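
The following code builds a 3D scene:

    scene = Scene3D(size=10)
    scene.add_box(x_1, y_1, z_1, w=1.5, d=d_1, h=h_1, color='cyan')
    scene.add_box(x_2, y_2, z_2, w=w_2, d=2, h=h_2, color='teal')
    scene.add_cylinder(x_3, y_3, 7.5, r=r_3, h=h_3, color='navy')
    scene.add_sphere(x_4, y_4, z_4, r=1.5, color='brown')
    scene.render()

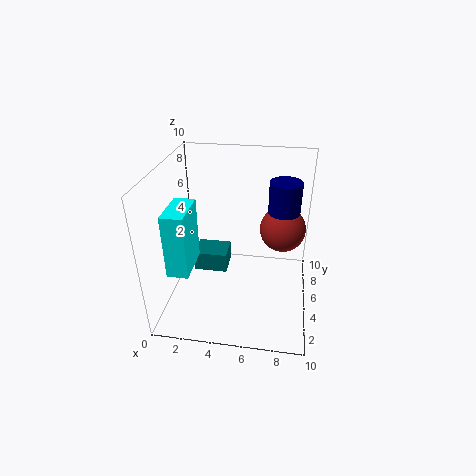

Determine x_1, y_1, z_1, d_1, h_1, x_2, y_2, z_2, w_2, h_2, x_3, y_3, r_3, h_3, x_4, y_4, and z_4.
x_1 = 0.5; y_1 = 2.5; z_1 = 3; d_1 = 3; h_1 = 4.5; x_2 = 1.5; y_2 = 5.5; z_2 = 1.5; w_2 = 2.5; h_2 = 1.5; x_3 = 8; y_3 = 4.5; r_3 = 1; h_3 = 2; x_4 = 8; y_4 = 5; z_4 = 6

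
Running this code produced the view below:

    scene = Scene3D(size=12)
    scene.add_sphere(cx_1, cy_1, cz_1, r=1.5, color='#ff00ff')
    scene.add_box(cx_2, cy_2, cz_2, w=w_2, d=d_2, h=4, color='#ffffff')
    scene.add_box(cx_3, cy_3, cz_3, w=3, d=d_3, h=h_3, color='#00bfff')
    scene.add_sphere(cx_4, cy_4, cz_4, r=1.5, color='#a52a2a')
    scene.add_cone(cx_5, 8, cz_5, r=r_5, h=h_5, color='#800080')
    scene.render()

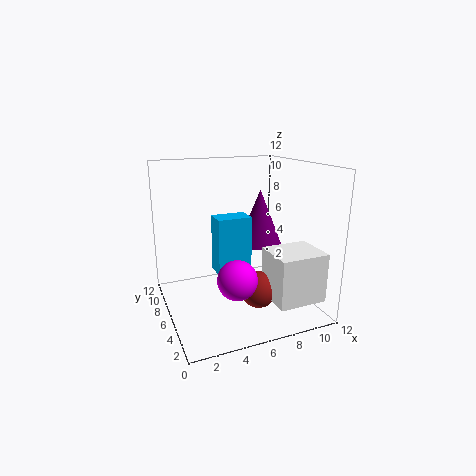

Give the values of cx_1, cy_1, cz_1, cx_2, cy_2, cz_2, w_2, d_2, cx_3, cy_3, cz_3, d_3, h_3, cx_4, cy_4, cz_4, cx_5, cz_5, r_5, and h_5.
cx_1 = 4.5
cy_1 = 2.5
cz_1 = 4
cx_2 = 7.5
cy_2 = 1
cz_2 = 1.5
w_2 = 4
d_2 = 3.5
cx_3 = 4.5
cy_3 = 6.5
cz_3 = 2.5
d_3 = 2
h_3 = 5
cx_4 = 7
cy_4 = 4
cz_4 = 2
cx_5 = 9
cz_5 = 4.5
r_5 = 2
h_5 = 5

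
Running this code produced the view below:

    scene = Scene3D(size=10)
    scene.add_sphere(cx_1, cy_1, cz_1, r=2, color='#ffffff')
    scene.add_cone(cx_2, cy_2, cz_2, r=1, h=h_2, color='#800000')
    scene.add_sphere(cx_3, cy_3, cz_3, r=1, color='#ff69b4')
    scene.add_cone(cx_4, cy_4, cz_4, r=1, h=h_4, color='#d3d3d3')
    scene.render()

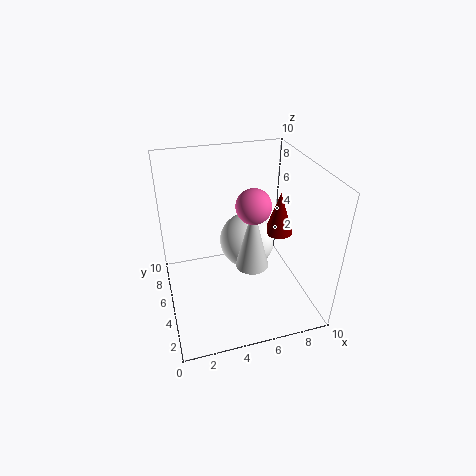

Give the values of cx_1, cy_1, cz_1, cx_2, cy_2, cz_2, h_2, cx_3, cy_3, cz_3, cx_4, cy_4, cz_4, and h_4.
cx_1 = 6, cy_1 = 6, cz_1 = 4, cx_2 = 8, cy_2 = 5, cz_2 = 5, h_2 = 3, cx_3 = 5, cy_3 = 2, cz_3 = 9, cx_4 = 5, cy_4 = 2, cz_4 = 5, h_4 = 4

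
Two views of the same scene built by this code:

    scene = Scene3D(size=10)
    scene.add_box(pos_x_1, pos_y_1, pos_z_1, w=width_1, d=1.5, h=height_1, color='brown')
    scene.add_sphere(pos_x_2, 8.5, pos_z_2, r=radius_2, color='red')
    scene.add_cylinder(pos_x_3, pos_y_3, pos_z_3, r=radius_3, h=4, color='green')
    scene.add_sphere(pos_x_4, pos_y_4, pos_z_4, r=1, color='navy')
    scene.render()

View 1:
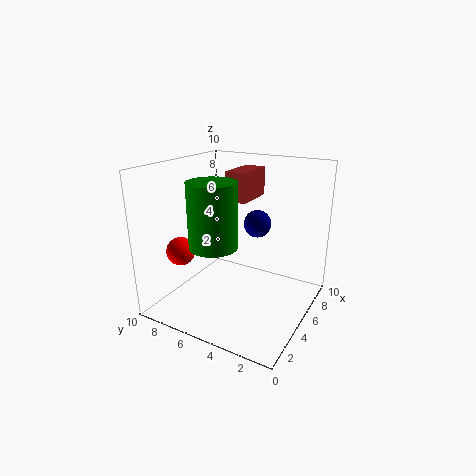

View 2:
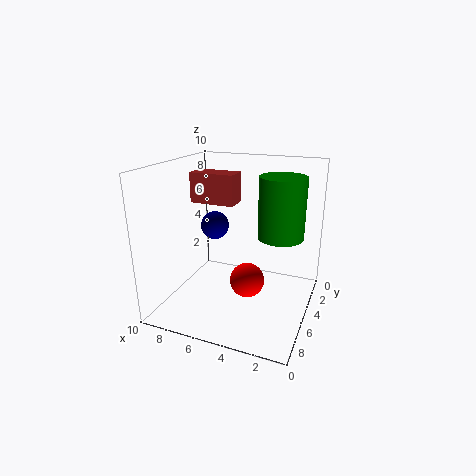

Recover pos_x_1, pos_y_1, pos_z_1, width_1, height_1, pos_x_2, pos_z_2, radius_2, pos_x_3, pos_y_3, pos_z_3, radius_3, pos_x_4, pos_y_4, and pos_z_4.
pos_x_1 = 5
pos_y_1 = 4.5
pos_z_1 = 7.5
width_1 = 3
height_1 = 2
pos_x_2 = 3
pos_z_2 = 4
radius_2 = 1
pos_x_3 = 2
pos_y_3 = 5
pos_z_3 = 5.5
radius_3 = 1.5
pos_x_4 = 7
pos_y_4 = 4.5
pos_z_4 = 5.5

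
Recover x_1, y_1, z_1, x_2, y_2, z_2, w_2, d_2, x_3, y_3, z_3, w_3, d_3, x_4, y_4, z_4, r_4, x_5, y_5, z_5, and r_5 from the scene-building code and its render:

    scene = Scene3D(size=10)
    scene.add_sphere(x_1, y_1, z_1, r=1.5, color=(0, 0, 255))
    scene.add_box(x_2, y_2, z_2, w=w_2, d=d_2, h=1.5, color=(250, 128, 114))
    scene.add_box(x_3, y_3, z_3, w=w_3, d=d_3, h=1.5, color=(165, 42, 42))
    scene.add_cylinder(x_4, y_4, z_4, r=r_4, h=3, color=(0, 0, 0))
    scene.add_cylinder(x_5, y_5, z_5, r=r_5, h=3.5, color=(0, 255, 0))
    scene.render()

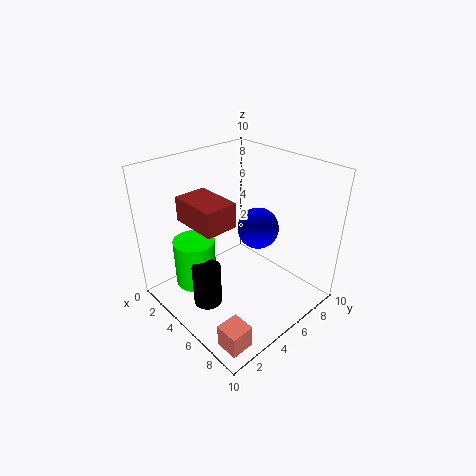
x_1 = 5, y_1 = 7, z_1 = 5, x_2 = 8, y_2 = 0.5, z_2 = 0.5, w_2 = 1.5, d_2 = 1.5, x_3 = 4, y_3 = 1, z_3 = 7.5, w_3 = 3, d_3 = 2, x_4 = 4.5, y_4 = 2.5, z_4 = 0.5, r_4 = 1, x_5 = 2.5, y_5 = 3, z_5 = 1, r_5 = 1.5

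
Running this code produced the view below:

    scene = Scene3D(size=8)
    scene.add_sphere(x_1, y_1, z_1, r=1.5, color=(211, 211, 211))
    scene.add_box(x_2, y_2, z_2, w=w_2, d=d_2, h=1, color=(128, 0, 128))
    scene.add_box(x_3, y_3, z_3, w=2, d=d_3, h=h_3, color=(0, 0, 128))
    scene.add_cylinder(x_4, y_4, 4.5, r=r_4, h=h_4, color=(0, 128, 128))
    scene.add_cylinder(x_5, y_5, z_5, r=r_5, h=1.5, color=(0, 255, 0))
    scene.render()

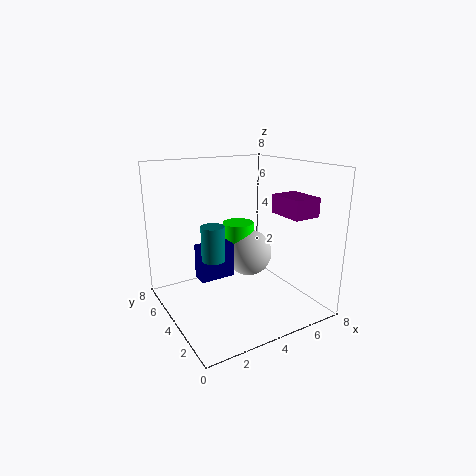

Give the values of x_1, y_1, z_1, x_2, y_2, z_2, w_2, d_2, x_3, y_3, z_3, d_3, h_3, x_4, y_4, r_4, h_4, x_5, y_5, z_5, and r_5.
x_1 = 6
y_1 = 6
z_1 = 2
x_2 = 5.5
y_2 = 1
z_2 = 5.5
w_2 = 1.5
d_2 = 2
x_3 = 2
y_3 = 4.5
z_3 = 1.5
d_3 = 1
h_3 = 2
x_4 = 1
y_4 = 1
r_4 = 0.5
h_4 = 1.5
x_5 = 5.5
y_5 = 6.5
z_5 = 2.5
r_5 = 1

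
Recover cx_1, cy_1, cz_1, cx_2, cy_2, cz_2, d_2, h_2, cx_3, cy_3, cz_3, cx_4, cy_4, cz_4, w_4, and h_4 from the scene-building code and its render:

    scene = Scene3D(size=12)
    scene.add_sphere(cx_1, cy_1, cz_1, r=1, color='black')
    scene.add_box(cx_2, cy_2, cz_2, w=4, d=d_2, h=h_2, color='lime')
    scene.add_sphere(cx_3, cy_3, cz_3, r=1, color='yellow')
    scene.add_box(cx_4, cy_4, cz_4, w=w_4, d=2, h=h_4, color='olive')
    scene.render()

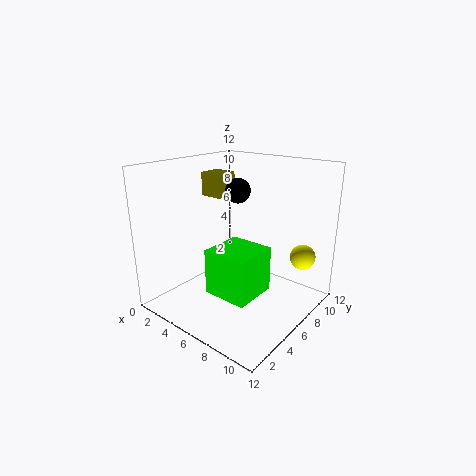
cx_1 = 6
cy_1 = 6
cz_1 = 10
cx_2 = 4
cy_2 = 4
cz_2 = 1
d_2 = 4
h_2 = 4
cx_3 = 11
cy_3 = 8
cz_3 = 5
cx_4 = 2
cy_4 = 6
cz_4 = 9
w_4 = 2
h_4 = 2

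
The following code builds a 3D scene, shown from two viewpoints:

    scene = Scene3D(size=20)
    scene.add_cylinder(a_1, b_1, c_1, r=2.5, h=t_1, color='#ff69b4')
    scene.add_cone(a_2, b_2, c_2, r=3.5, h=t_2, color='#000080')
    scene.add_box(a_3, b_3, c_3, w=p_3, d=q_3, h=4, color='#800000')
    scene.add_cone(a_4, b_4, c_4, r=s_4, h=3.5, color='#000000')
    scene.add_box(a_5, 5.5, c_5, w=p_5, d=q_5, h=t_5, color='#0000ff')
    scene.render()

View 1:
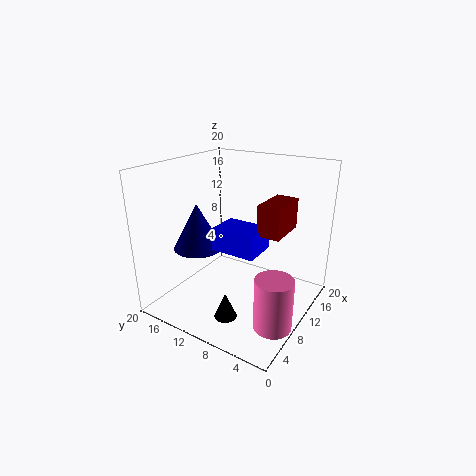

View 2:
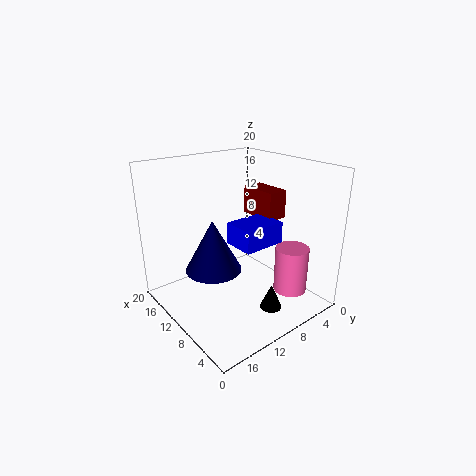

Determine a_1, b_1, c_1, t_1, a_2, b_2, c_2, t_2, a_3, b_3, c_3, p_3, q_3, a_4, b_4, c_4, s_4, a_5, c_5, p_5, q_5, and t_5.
a_1 = 6.5
b_1 = 2.5
c_1 = 0.5
t_1 = 7
a_2 = 8
b_2 = 15.5
c_2 = 8
t_2 = 6.5
a_3 = 8
b_3 = 3
c_3 = 12
p_3 = 5.5
q_3 = 3
a_4 = 4.5
b_4 = 8.5
c_4 = 1
s_4 = 1.5
a_5 = 6
c_5 = 9.5
p_5 = 4.5
q_5 = 6
t_5 = 3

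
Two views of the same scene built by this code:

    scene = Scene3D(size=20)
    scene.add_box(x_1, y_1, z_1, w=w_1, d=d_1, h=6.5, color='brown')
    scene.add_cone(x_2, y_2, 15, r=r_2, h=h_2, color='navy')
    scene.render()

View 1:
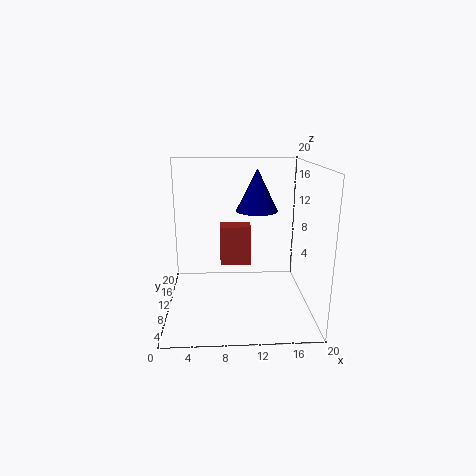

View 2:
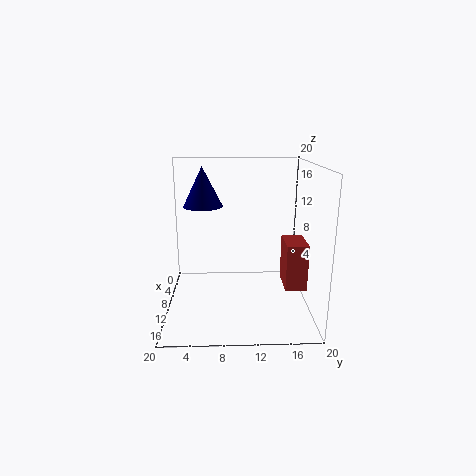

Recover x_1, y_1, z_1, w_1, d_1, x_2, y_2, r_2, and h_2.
x_1 = 7.5; y_1 = 16.5; z_1 = 3; w_1 = 5; d_1 = 3; x_2 = 12; y_2 = 5.5; r_2 = 2.5; h_2 = 5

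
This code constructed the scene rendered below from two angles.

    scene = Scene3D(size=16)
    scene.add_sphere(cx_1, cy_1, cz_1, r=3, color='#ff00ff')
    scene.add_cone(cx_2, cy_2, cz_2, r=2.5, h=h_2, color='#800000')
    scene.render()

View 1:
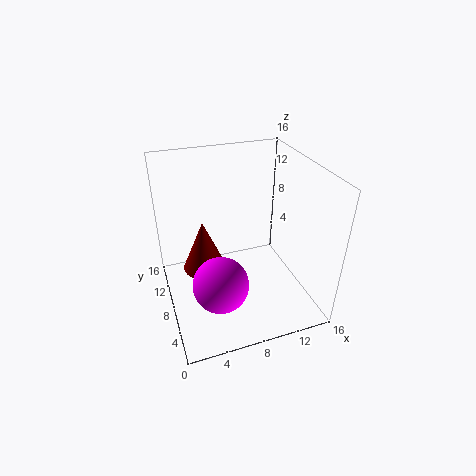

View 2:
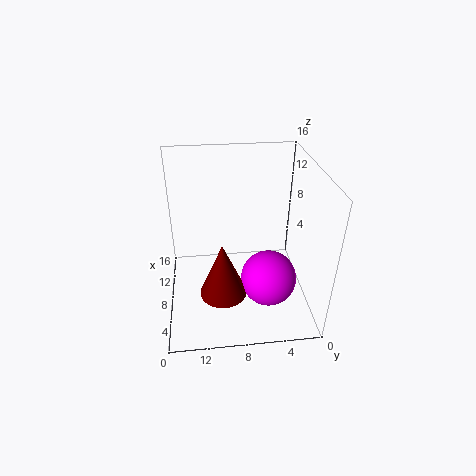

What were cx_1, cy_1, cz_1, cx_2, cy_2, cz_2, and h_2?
cx_1 = 5
cy_1 = 5
cz_1 = 4.5
cx_2 = 4.5
cy_2 = 10
cz_2 = 3.5
h_2 = 6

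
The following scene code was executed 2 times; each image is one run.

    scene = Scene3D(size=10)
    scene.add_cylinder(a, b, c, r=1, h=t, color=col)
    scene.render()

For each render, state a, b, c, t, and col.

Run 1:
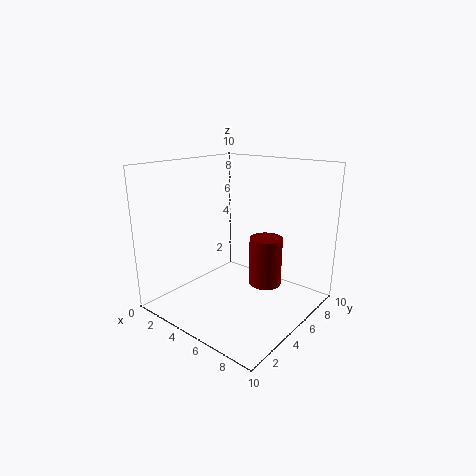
a = 8; b = 4; c = 3; t = 3; col = 'maroon'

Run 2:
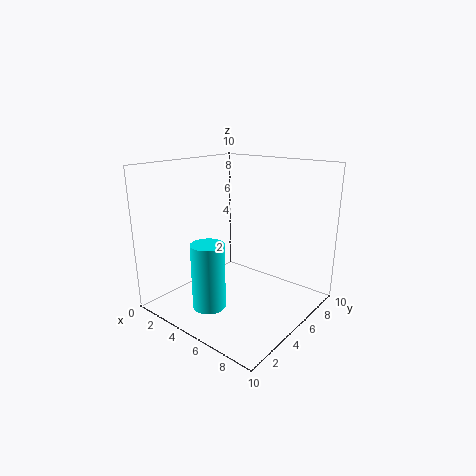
a = 6; b = 1; c = 2; t = 4; col = 'cyan'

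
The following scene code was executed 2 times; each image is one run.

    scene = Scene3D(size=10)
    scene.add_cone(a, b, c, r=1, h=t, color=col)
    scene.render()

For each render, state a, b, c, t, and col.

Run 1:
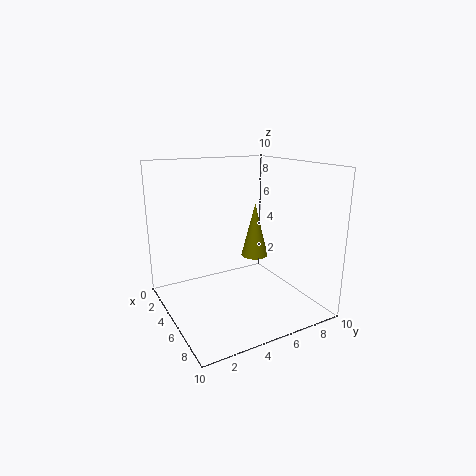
a = 4
b = 7
c = 3
t = 4
col = 'olive'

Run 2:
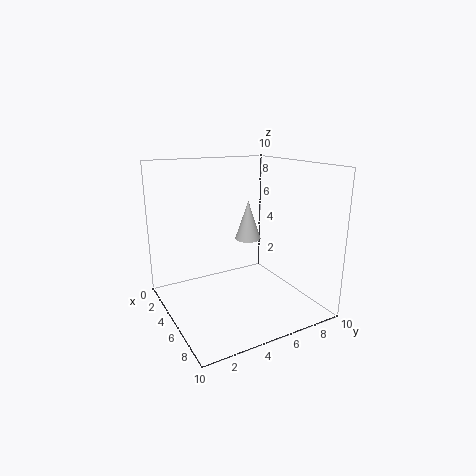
a = 3
b = 7
c = 4
t = 3
col = 'lightgray'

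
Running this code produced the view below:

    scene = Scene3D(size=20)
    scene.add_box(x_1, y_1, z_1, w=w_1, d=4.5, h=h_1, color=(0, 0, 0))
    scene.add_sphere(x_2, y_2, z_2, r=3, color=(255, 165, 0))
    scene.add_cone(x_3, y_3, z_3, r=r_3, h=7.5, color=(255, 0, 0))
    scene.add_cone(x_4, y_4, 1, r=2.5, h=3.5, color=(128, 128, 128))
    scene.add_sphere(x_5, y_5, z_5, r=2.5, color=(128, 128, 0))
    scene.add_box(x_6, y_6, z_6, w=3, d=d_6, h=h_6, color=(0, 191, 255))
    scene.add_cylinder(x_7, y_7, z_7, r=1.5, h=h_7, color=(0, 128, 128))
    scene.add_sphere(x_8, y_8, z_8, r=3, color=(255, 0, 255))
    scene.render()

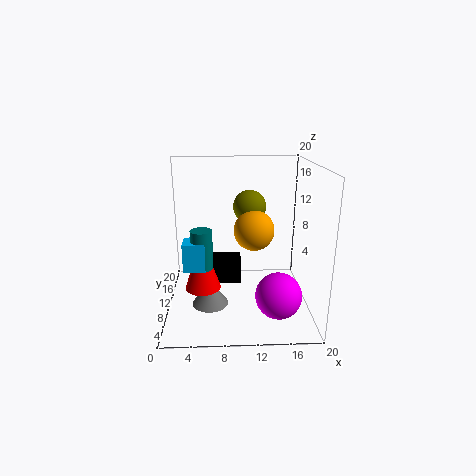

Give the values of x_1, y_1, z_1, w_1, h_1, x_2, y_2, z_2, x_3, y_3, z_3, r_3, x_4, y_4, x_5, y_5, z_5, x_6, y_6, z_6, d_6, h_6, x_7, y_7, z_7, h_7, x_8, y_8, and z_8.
x_1 = 6
y_1 = 10
z_1 = 3
w_1 = 4.5
h_1 = 3
x_2 = 12.5
y_2 = 13
z_2 = 10
x_3 = 5
y_3 = 9
z_3 = 3
r_3 = 2.5
x_4 = 6
y_4 = 8
x_5 = 12
y_5 = 15.5
z_5 = 13
x_6 = 2.5
y_6 = 7.5
z_6 = 6
d_6 = 3
h_6 = 4
x_7 = 5
y_7 = 9
z_7 = 4.5
h_7 = 7
x_8 = 15
y_8 = 4.5
z_8 = 4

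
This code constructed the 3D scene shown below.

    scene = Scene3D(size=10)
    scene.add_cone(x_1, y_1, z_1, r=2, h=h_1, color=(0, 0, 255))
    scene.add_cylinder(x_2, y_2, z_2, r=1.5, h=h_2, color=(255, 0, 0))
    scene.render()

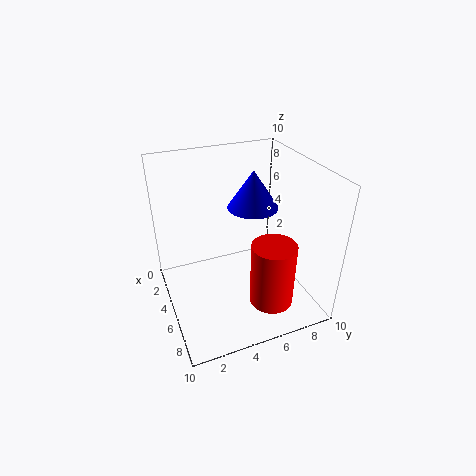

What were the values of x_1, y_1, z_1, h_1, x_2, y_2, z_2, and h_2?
x_1 = 2; y_1 = 7.5; z_1 = 5.5; h_1 = 3; x_2 = 7.5; y_2 = 6.5; z_2 = 1; h_2 = 4.5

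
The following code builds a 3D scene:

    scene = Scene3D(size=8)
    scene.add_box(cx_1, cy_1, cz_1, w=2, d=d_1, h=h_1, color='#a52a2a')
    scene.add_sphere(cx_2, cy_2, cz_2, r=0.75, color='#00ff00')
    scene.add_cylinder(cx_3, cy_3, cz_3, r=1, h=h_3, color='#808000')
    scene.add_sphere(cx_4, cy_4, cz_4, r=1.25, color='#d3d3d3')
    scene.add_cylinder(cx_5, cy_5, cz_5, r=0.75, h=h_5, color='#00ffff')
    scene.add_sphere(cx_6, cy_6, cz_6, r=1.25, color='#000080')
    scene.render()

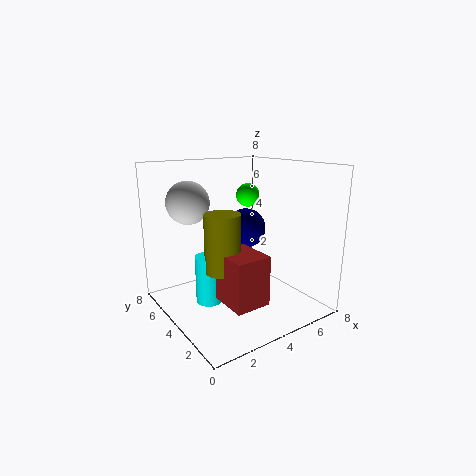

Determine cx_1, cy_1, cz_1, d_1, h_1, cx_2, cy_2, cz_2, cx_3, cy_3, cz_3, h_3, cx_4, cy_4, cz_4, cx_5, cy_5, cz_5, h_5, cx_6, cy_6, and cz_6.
cx_1 = 2.5, cy_1 = 1.75, cz_1 = 0.75, d_1 = 2.5, h_1 = 2.75, cx_2 = 6.5, cy_2 = 6.5, cz_2 = 5.75, cx_3 = 3, cy_3 = 4, cz_3 = 2.25, h_3 = 3.25, cx_4 = 2.25, cy_4 = 6.5, cz_4 = 5.75, cx_5 = 2.5, cy_5 = 4.75, cz_5 = 0.25, h_5 = 2.75, cx_6 = 6, cy_6 = 6, cz_6 = 3.75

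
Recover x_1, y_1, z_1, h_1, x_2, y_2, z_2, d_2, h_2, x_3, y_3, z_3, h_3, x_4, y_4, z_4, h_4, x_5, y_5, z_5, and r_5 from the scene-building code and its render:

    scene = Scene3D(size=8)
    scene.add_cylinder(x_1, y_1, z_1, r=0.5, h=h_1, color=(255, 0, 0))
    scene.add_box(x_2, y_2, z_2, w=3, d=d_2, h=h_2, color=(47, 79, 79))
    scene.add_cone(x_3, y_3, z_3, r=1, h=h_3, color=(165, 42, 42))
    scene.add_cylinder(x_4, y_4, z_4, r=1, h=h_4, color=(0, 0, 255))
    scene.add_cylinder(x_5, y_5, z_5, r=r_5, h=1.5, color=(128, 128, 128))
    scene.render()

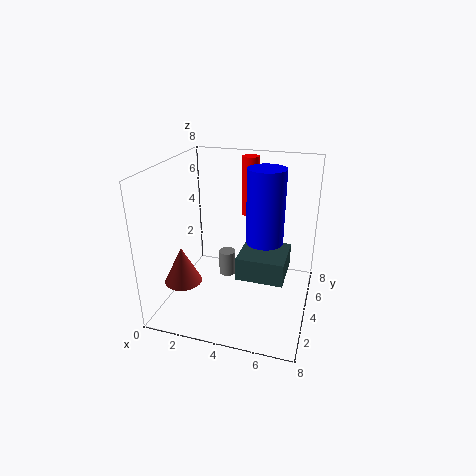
x_1 = 4, y_1 = 6.5, z_1 = 4.5, h_1 = 3.5, x_2 = 3.5, y_2 = 5, z_2 = 0.5, d_2 = 3, h_2 = 1.5, x_3 = 1.5, y_3 = 2, z_3 = 2, h_3 = 2, x_4 = 5.5, y_4 = 4, z_4 = 4, h_4 = 4, x_5 = 3, y_5 = 5, z_5 = 1, r_5 = 0.5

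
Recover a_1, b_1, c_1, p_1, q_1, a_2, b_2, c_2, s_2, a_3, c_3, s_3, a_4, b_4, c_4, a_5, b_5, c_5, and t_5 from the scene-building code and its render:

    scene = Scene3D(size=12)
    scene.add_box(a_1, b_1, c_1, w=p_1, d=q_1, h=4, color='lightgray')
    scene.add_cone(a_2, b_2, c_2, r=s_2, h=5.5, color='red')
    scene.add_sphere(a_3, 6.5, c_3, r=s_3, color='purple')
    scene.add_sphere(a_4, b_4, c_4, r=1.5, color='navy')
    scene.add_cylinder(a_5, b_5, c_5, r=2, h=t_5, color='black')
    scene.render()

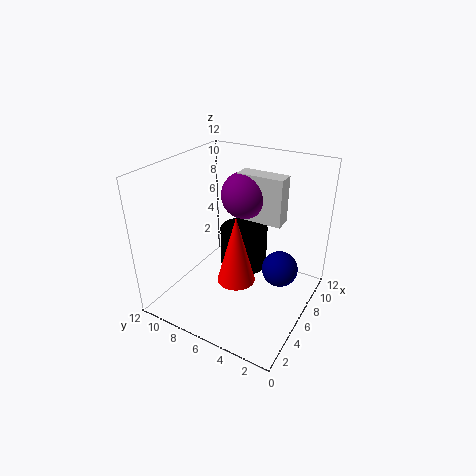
a_1 = 7.5; b_1 = 3; c_1 = 7; p_1 = 1.5; q_1 = 4; a_2 = 4; b_2 = 5; c_2 = 3.5; s_2 = 1.5; a_3 = 8; c_3 = 9; s_3 = 2; a_4 = 7; b_4 = 2.5; c_4 = 3.5; a_5 = 7; b_5 = 6; c_5 = 3; t_5 = 3.5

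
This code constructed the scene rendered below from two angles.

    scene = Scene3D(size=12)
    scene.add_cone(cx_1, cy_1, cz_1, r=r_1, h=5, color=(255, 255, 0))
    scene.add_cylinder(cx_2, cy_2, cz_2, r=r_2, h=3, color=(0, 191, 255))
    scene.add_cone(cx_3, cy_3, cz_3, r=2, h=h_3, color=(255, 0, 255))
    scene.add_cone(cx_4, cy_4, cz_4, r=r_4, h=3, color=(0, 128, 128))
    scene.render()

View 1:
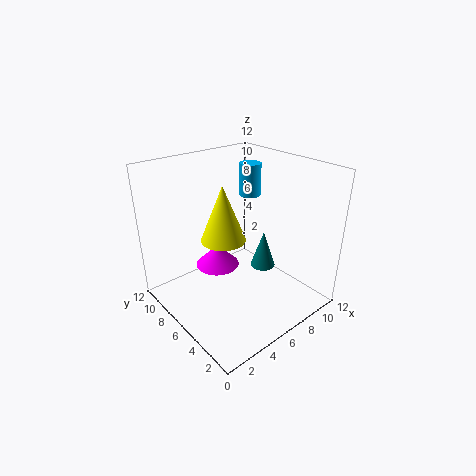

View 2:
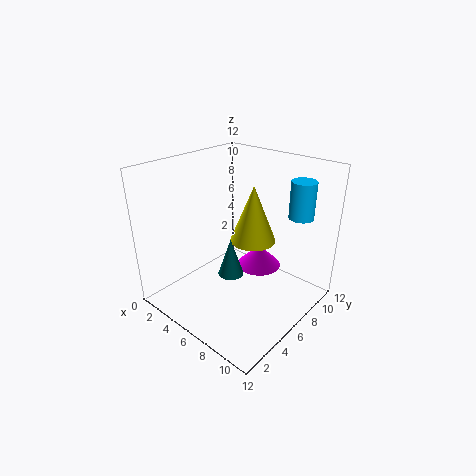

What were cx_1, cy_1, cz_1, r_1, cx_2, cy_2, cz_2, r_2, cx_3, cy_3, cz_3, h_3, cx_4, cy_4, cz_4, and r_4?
cx_1 = 6
cy_1 = 8
cz_1 = 5
r_1 = 2
cx_2 = 10
cy_2 = 9
cz_2 = 8
r_2 = 1
cx_3 = 6
cy_3 = 9
cz_3 = 2
h_3 = 2
cx_4 = 7
cy_4 = 4
cz_4 = 4
r_4 = 1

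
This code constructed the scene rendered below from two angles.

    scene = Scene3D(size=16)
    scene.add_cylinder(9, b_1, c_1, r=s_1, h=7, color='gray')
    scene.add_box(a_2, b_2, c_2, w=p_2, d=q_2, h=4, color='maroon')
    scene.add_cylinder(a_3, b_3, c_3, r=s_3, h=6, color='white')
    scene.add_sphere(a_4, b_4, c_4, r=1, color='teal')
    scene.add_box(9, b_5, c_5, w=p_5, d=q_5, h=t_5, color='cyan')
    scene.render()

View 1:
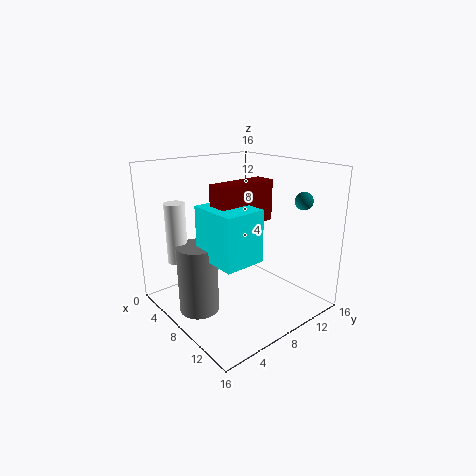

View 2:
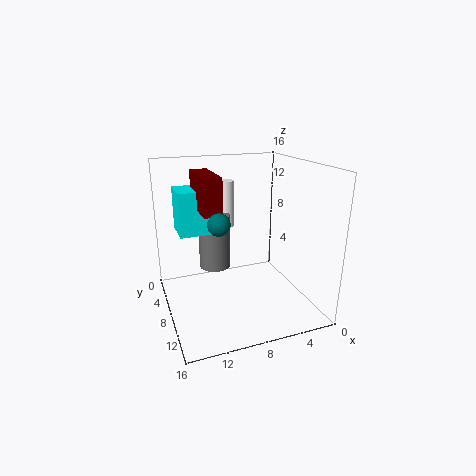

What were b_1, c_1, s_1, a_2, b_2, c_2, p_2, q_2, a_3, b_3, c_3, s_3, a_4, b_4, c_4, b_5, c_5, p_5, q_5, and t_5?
b_1 = 2; c_1 = 2; s_1 = 2; a_2 = 10; b_2 = 3; c_2 = 11; p_2 = 2; q_2 = 6; a_3 = 7; b_3 = 1; c_3 = 7; s_3 = 1; a_4 = 12; b_4 = 14; c_4 = 12; b_5 = 2; c_5 = 8; p_5 = 5; q_5 = 4; t_5 = 5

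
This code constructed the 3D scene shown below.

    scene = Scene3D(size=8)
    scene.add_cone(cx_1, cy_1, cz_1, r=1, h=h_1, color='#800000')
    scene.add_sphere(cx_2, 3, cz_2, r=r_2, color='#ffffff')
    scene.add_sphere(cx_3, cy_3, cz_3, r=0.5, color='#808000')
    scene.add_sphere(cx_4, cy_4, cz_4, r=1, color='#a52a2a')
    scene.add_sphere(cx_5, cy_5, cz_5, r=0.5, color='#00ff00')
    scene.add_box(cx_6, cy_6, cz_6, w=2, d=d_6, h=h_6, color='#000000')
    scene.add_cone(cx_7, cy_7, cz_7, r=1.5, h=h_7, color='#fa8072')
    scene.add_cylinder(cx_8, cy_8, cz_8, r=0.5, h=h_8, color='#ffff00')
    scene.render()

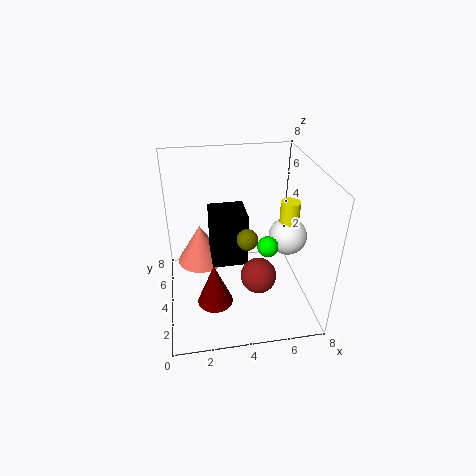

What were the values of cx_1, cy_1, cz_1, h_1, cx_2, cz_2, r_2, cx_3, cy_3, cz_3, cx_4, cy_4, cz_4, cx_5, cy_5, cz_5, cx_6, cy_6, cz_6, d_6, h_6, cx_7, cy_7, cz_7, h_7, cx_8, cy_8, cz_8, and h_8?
cx_1 = 2.5; cy_1 = 3; cz_1 = 0.5; h_1 = 2.5; cx_2 = 6.5; cz_2 = 4.5; r_2 = 1; cx_3 = 4; cy_3 = 1.5; cz_3 = 5.5; cx_4 = 5; cy_4 = 3; cz_4 = 2; cx_5 = 5; cy_5 = 1.5; cz_5 = 5; cx_6 = 2.5; cy_6 = 3.5; cz_6 = 2.5; d_6 = 2; h_6 = 3; cx_7 = 2; cy_7 = 6.5; cz_7 = 1; h_7 = 2.5; cx_8 = 6.5; cy_8 = 3; cz_8 = 5; h_8 = 1.5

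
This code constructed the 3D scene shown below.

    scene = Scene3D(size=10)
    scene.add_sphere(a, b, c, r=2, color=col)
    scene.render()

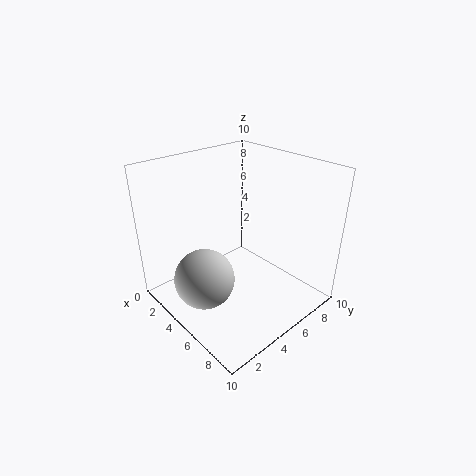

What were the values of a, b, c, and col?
a = 5; b = 2; c = 3; col = 'lightgray'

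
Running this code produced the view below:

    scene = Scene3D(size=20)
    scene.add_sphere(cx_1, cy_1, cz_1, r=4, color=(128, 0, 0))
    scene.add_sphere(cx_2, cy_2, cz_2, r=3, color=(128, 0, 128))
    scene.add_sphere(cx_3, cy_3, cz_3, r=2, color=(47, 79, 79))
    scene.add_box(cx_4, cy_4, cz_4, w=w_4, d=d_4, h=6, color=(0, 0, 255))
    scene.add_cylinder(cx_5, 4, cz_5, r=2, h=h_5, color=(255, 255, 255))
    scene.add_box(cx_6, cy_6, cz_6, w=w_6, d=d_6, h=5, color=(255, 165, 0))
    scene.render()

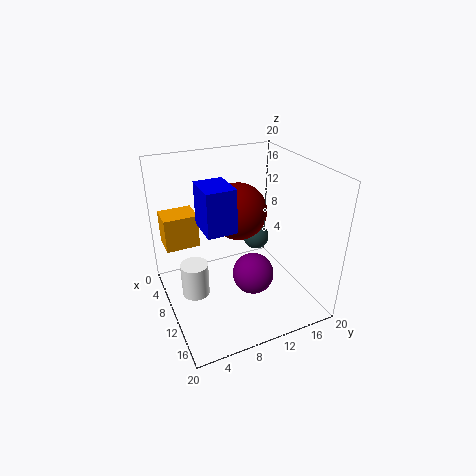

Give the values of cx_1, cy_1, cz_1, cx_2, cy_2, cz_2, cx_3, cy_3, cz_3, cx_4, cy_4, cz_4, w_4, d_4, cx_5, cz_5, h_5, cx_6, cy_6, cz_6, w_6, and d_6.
cx_1 = 8
cy_1 = 11
cz_1 = 13
cx_2 = 11
cy_2 = 12
cz_2 = 4
cx_3 = 6
cy_3 = 15
cz_3 = 7
cx_4 = 7
cy_4 = 5
cz_4 = 12
w_4 = 5
d_4 = 4
cx_5 = 8
cz_5 = 1
h_5 = 5
cx_6 = 1
cy_6 = 1
cz_6 = 7
w_6 = 4
d_6 = 5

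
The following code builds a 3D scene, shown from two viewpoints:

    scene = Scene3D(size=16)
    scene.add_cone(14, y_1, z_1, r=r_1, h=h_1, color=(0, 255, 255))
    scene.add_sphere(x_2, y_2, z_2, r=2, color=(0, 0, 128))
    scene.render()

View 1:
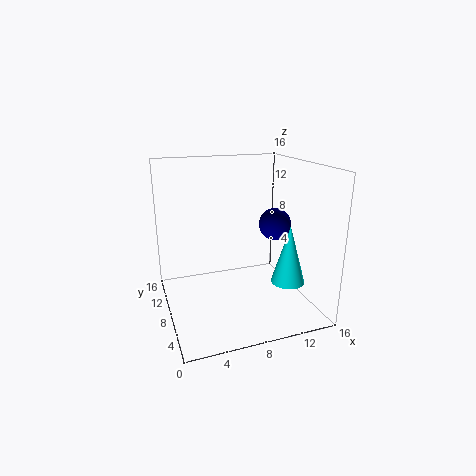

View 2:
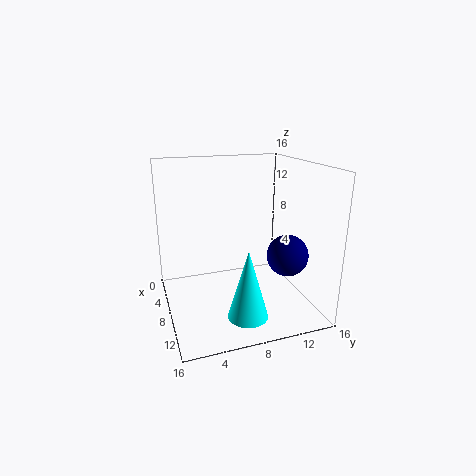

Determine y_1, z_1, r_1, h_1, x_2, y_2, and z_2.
y_1 = 7, z_1 = 2, r_1 = 2, h_1 = 7, x_2 = 14, y_2 = 11, z_2 = 8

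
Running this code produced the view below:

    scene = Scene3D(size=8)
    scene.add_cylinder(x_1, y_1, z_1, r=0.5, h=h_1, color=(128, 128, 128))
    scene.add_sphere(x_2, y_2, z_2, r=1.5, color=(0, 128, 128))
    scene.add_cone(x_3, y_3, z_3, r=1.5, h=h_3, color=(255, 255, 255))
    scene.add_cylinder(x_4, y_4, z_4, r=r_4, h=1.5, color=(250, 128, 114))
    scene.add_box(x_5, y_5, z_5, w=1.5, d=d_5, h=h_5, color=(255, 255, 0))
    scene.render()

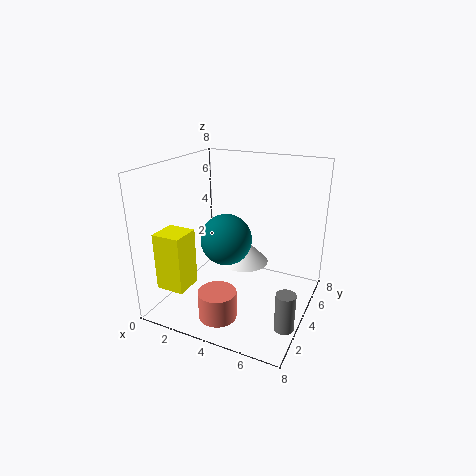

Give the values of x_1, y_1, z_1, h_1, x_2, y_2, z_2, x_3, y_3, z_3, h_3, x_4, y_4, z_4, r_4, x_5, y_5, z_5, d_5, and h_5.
x_1 = 7.5
y_1 = 2
z_1 = 0.5
h_1 = 2
x_2 = 3
y_2 = 4.5
z_2 = 3.5
x_3 = 3.5
y_3 = 6
z_3 = 1.5
h_3 = 1.5
x_4 = 4
y_4 = 1.5
z_4 = 0.5
r_4 = 1
x_5 = 1
y_5 = 0.5
z_5 = 2
d_5 = 1.5
h_5 = 3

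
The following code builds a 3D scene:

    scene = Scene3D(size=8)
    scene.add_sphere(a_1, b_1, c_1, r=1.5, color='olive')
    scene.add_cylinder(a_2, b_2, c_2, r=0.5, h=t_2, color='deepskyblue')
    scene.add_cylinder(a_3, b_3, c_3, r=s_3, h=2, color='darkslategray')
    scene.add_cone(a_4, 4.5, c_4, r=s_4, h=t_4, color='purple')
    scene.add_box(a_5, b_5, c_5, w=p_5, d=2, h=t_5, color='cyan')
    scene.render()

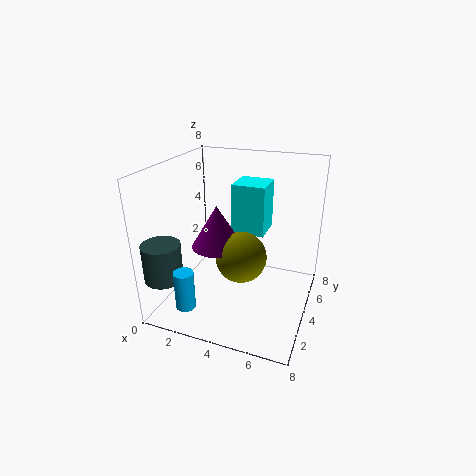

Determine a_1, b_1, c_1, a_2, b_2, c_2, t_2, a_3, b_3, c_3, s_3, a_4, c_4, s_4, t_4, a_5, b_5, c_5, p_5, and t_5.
a_1 = 4, b_1 = 4.5, c_1 = 2.5, a_2 = 2.5, b_2 = 0.5, c_2 = 1.5, t_2 = 2, a_3 = 1, b_3 = 1, c_3 = 2.5, s_3 = 1, a_4 = 2.5, c_4 = 3, s_4 = 1.5, t_4 = 2.5, a_5 = 3, b_5 = 5.5, c_5 = 3.5, p_5 = 2, t_5 = 3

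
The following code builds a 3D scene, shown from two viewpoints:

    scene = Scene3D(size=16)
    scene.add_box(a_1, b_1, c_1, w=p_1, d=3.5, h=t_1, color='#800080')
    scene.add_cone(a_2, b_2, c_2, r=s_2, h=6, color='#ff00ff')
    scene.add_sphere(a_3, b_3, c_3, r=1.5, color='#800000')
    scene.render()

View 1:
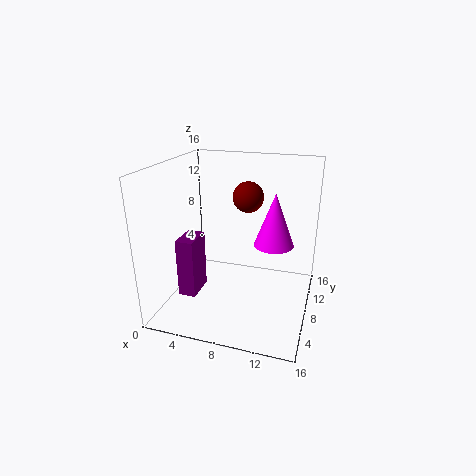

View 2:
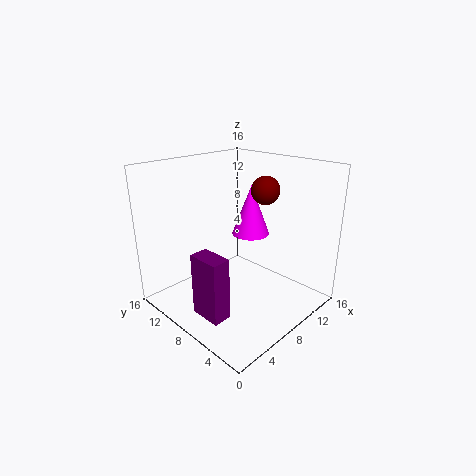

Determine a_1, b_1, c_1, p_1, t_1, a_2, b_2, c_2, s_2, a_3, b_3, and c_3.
a_1 = 1.75
b_1 = 5
c_1 = 1.25
p_1 = 2
t_1 = 6.75
a_2 = 11.75
b_2 = 9.5
c_2 = 7
s_2 = 2.25
a_3 = 9.75
b_3 = 5.75
c_3 = 13.5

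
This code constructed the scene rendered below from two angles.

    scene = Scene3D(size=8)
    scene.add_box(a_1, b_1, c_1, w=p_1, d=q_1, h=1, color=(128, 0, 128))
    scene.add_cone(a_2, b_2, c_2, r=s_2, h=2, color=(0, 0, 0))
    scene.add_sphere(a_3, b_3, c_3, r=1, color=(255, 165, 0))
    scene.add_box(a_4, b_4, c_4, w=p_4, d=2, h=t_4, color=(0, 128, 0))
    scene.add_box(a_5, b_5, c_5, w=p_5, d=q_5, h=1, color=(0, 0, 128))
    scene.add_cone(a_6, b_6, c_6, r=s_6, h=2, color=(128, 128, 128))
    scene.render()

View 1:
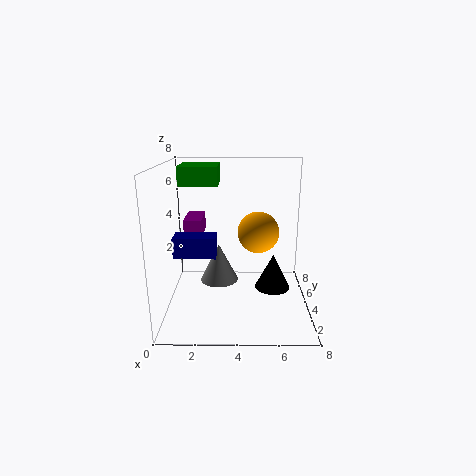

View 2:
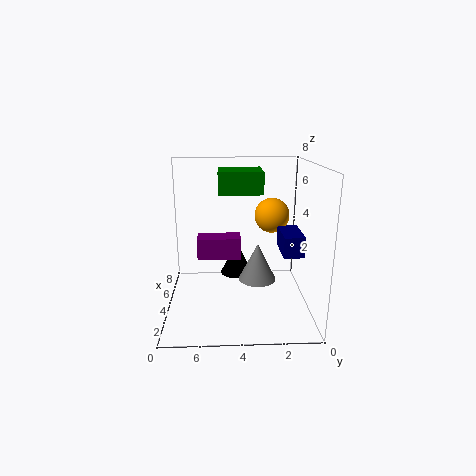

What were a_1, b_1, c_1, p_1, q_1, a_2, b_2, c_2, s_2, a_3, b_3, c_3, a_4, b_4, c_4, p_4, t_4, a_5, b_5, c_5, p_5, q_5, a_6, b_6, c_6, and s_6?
a_1 = 1; b_1 = 4; c_1 = 4; p_1 = 1; q_1 = 2; a_2 = 6; b_2 = 4; c_2 = 1; s_2 = 1; a_3 = 5; b_3 = 2; c_3 = 5; a_4 = 1; b_4 = 3; c_4 = 7; p_4 = 2; t_4 = 1; a_5 = 1; b_5 = 1; c_5 = 4; p_5 = 2; q_5 = 1; a_6 = 3; b_6 = 3; c_6 = 2; s_6 = 1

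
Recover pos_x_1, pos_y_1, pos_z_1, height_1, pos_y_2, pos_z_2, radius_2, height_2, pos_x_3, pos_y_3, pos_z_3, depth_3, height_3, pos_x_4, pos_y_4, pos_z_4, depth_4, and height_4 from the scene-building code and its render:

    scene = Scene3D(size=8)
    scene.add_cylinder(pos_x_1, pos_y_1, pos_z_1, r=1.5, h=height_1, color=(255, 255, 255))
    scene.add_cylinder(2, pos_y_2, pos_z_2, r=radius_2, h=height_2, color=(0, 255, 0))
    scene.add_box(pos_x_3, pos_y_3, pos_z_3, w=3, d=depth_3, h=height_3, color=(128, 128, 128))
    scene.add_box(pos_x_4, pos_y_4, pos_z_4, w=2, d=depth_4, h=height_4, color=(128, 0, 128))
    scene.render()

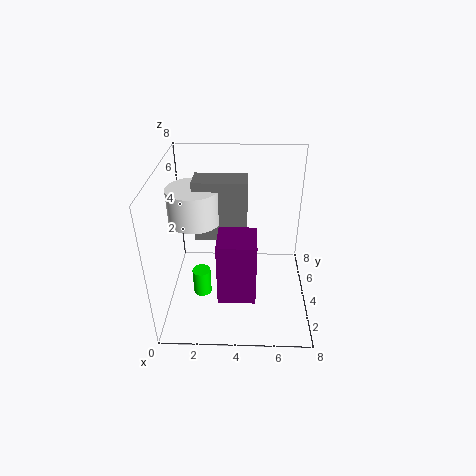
pos_x_1 = 1.5, pos_y_1 = 5, pos_z_1 = 4.5, height_1 = 2, pos_y_2 = 3, pos_z_2 = 1, radius_2 = 0.5, height_2 = 1.5, pos_x_3 = 1.5, pos_y_3 = 4.5, pos_z_3 = 3.5, depth_3 = 1.5, height_3 = 3.5, pos_x_4 = 3, pos_y_4 = 1.5, pos_z_4 = 1.5, depth_4 = 2, height_4 = 3.5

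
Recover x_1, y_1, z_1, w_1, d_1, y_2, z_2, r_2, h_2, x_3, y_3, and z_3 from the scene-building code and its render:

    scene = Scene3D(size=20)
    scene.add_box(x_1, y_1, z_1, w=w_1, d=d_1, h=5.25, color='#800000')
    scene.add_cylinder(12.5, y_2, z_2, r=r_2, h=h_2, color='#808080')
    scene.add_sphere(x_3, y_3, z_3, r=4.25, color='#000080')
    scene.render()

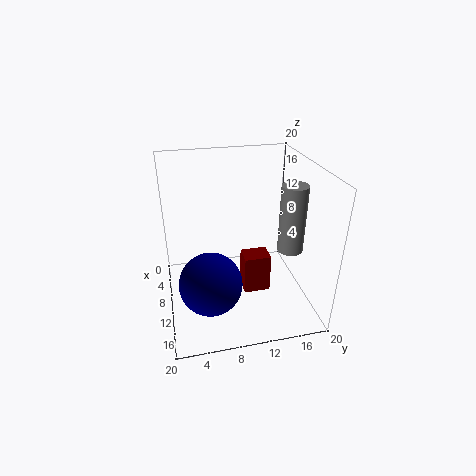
x_1 = 11.5; y_1 = 10; z_1 = 3.75; w_1 = 2.75; d_1 = 3.5; y_2 = 16.75; z_2 = 8.75; r_2 = 1.75; h_2 = 9.25; x_3 = 13.25; y_3 = 5.5; z_3 = 5.25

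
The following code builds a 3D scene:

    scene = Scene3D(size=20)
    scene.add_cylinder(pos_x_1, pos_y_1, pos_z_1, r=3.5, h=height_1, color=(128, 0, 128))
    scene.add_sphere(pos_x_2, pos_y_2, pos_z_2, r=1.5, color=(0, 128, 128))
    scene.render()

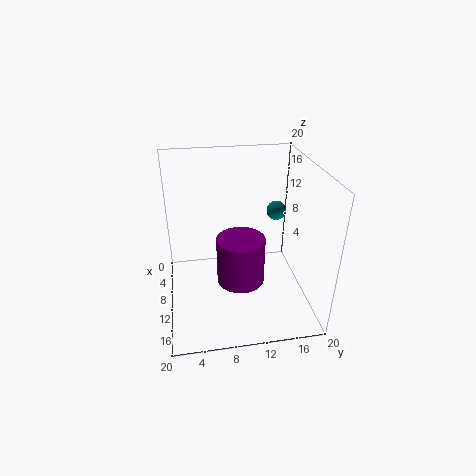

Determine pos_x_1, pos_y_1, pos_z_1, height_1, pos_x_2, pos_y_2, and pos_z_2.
pos_x_1 = 9.5; pos_y_1 = 10.5; pos_z_1 = 2.5; height_1 = 7; pos_x_2 = 4.5; pos_y_2 = 17; pos_z_2 = 11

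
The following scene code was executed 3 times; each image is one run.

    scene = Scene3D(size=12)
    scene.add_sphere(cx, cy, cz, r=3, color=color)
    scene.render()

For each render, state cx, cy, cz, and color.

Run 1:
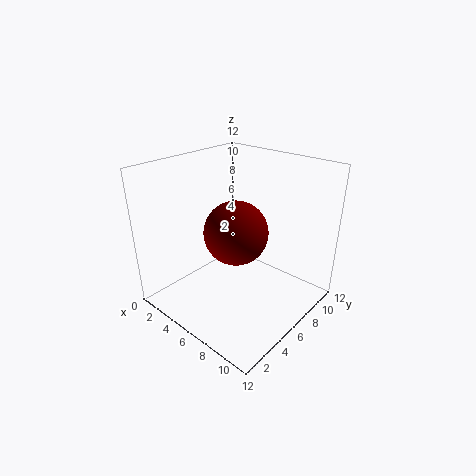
cx = 4; cy = 8; cz = 5; color = 'maroon'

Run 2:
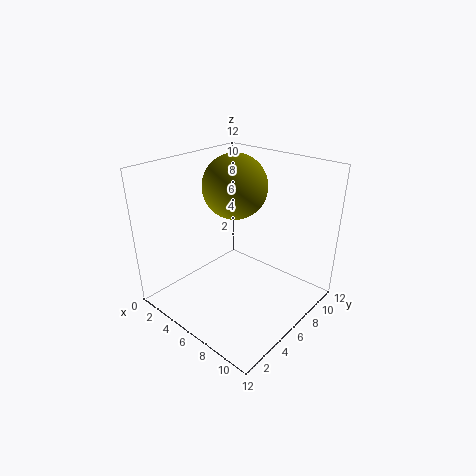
cx = 3; cy = 9; cz = 9; color = 'olive'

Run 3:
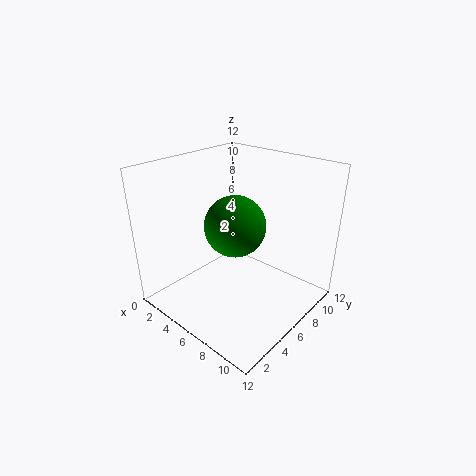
cx = 3; cy = 9; cz = 5; color = 'green'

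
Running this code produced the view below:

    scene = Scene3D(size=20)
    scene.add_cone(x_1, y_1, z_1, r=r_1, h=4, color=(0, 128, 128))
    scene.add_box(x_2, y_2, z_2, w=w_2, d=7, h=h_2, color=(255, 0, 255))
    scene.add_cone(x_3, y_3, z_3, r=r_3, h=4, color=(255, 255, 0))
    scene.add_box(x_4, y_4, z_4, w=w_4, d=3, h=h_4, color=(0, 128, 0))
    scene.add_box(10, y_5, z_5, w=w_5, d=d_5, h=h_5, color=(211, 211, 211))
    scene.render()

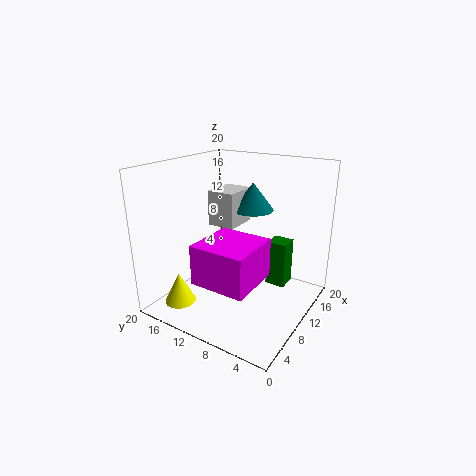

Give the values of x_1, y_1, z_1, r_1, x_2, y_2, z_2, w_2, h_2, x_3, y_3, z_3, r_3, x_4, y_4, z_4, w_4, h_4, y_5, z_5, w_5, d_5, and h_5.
x_1 = 14
y_1 = 10
z_1 = 13
r_1 = 3
x_2 = 1
y_2 = 4
z_2 = 7
w_2 = 7
h_2 = 5
x_3 = 2
y_3 = 14
z_3 = 3
r_3 = 2
x_4 = 15
y_4 = 5
z_4 = 1
w_4 = 3
h_4 = 7
y_5 = 11
z_5 = 11
w_5 = 5
d_5 = 4
h_5 = 5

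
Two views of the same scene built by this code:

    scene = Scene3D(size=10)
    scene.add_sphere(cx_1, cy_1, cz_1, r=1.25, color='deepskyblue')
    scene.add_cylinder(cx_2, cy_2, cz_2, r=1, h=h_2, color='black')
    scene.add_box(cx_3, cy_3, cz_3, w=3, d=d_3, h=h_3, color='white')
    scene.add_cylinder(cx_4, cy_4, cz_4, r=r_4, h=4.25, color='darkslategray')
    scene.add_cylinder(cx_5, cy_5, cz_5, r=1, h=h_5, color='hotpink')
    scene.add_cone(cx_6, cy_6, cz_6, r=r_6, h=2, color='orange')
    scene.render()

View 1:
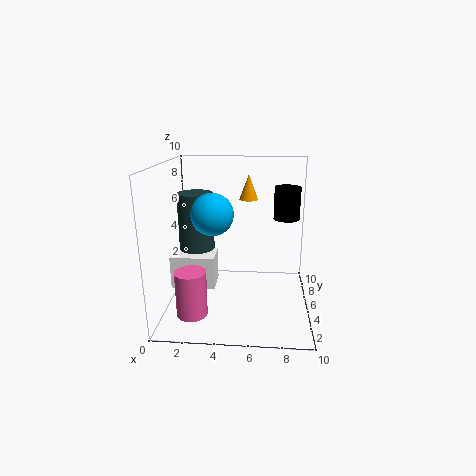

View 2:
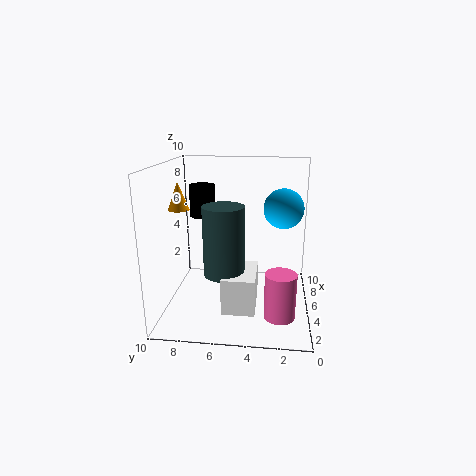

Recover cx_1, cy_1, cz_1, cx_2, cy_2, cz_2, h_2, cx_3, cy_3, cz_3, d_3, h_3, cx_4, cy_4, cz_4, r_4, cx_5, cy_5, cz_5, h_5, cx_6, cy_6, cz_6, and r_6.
cx_1 = 3.75, cy_1 = 2, cz_1 = 7.5, cx_2 = 8.5, cy_2 = 8.25, cz_2 = 5.5, h_2 = 2.5, cx_3 = 0.5, cy_3 = 3.5, cz_3 = 1.75, d_3 = 2, h_3 = 2.25, cx_4 = 2, cy_4 = 5.5, cz_4 = 3.75, r_4 = 1.25, cx_5 = 2.25, cy_5 = 2, cz_5 = 0.75, h_5 = 3, cx_6 = 5.5, cy_6 = 9.25, cz_6 = 6.75, r_6 = 0.75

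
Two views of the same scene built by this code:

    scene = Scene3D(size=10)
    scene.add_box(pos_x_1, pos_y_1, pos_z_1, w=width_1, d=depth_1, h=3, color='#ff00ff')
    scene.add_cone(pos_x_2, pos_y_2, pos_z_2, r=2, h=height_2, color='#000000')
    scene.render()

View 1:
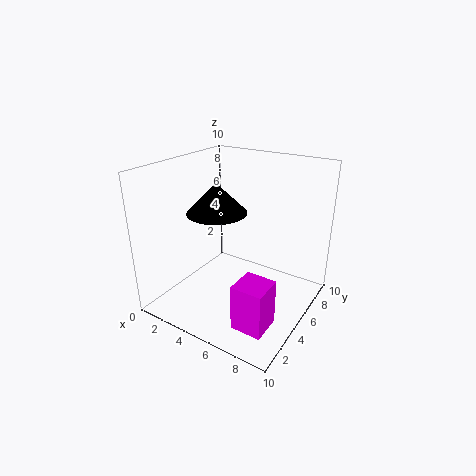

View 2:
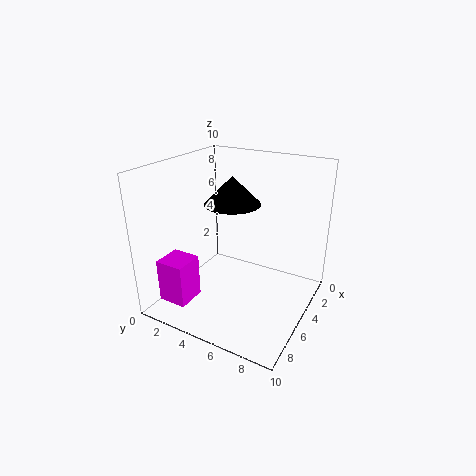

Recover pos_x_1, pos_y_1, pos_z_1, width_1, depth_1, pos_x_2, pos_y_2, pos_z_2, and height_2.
pos_x_1 = 7; pos_y_1 = 1; pos_z_1 = 1; width_1 = 2; depth_1 = 2; pos_x_2 = 4; pos_y_2 = 4; pos_z_2 = 7; height_2 = 2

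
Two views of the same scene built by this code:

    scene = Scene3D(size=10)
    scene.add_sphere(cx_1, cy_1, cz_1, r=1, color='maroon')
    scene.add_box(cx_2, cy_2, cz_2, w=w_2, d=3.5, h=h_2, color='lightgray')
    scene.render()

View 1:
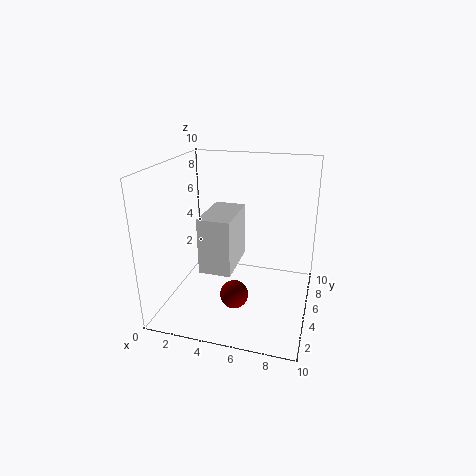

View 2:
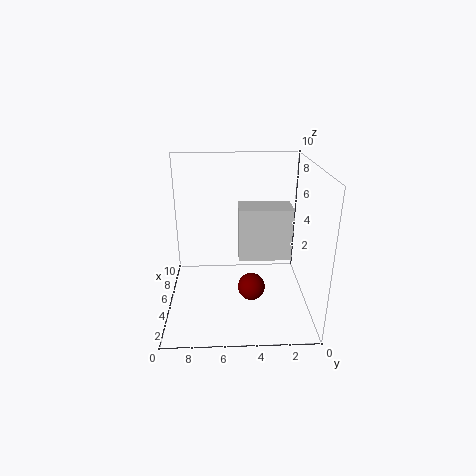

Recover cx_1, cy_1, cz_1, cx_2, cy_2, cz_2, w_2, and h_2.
cx_1 = 5, cy_1 = 4, cz_1 = 1, cx_2 = 3.5, cy_2 = 1.5, cz_2 = 4, w_2 = 2, h_2 = 3.5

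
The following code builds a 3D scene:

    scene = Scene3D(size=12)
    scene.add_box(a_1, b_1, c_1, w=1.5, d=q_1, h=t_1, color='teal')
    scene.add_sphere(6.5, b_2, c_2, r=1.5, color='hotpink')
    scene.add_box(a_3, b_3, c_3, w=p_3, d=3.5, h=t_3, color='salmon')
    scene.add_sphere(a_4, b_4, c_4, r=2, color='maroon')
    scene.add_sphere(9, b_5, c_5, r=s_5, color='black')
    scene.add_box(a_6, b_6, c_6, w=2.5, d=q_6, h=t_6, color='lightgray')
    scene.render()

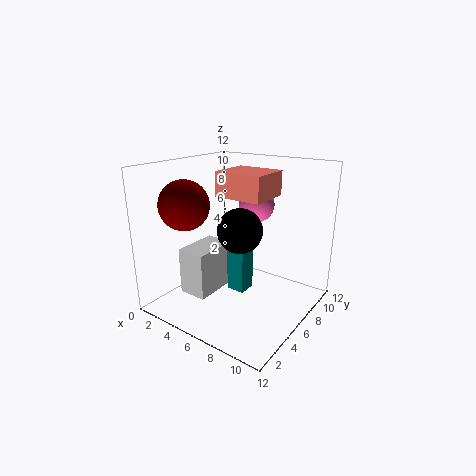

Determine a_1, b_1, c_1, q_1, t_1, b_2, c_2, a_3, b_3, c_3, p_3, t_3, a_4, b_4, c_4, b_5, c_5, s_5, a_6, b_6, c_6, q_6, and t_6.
a_1 = 6; b_1 = 4.5; c_1 = 2; q_1 = 1.5; t_1 = 5; b_2 = 8; c_2 = 8.5; a_3 = 4.5; b_3 = 5; c_3 = 9.5; p_3 = 4; t_3 = 2; a_4 = 3; b_4 = 3; c_4 = 9; b_5 = 2; c_5 = 8.5; s_5 = 1.5; a_6 = 2; b_6 = 3; c_6 = 1; q_6 = 4; t_6 = 4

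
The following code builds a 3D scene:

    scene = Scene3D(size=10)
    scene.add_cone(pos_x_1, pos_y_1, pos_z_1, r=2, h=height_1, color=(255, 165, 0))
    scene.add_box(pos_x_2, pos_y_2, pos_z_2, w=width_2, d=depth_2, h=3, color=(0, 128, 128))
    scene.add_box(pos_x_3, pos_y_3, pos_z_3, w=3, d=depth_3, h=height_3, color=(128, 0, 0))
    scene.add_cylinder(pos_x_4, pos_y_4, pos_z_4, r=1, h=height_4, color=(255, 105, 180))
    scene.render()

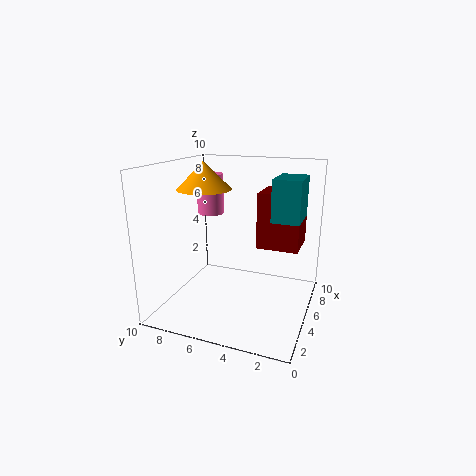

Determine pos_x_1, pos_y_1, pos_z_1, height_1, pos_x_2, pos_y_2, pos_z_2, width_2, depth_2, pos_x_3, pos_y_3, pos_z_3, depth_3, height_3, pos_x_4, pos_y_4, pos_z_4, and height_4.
pos_x_1 = 6
pos_y_1 = 8
pos_z_1 = 8
height_1 = 2
pos_x_2 = 6
pos_y_2 = 1
pos_z_2 = 6
width_2 = 3
depth_2 = 2
pos_x_3 = 6
pos_y_3 = 1
pos_z_3 = 4
depth_3 = 3
height_3 = 4
pos_x_4 = 7
pos_y_4 = 8
pos_z_4 = 6
height_4 = 3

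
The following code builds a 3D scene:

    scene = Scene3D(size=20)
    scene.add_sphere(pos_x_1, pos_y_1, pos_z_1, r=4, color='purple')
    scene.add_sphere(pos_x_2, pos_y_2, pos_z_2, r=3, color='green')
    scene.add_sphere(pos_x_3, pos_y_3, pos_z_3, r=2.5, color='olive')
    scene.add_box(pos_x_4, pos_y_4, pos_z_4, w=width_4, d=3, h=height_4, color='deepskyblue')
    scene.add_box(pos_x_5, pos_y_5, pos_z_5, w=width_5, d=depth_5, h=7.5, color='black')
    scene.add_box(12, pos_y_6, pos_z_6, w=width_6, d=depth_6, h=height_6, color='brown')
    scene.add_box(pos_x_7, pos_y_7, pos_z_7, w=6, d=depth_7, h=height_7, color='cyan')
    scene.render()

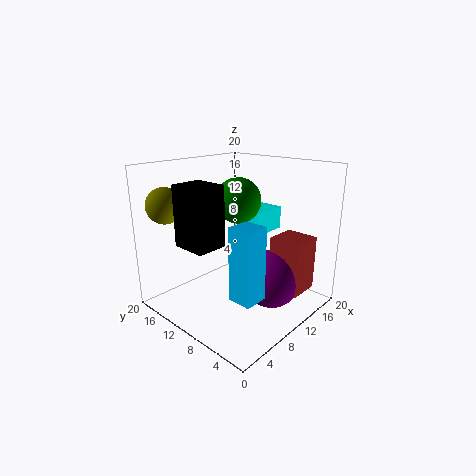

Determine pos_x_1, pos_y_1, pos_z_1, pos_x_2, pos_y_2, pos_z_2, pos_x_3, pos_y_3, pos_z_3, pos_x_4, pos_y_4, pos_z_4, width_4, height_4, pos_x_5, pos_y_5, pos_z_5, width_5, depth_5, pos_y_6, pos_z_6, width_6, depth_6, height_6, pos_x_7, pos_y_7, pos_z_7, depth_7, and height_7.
pos_x_1 = 12, pos_y_1 = 5.5, pos_z_1 = 4.5, pos_x_2 = 9.5, pos_y_2 = 9.5, pos_z_2 = 15.5, pos_x_3 = 3.5, pos_y_3 = 17.5, pos_z_3 = 14.5, pos_x_4 = 3, pos_y_4 = 2, pos_z_4 = 5.5, width_4 = 3, height_4 = 9, pos_x_5 = 1, pos_y_5 = 7.5, pos_z_5 = 11, width_5 = 4, depth_5 = 4.5, pos_y_6 = 1.5, pos_z_6 = 3, width_6 = 4.5, depth_6 = 4.5, height_6 = 7.5, pos_x_7 = 14, pos_y_7 = 10, pos_z_7 = 9, depth_7 = 4, height_7 = 3.5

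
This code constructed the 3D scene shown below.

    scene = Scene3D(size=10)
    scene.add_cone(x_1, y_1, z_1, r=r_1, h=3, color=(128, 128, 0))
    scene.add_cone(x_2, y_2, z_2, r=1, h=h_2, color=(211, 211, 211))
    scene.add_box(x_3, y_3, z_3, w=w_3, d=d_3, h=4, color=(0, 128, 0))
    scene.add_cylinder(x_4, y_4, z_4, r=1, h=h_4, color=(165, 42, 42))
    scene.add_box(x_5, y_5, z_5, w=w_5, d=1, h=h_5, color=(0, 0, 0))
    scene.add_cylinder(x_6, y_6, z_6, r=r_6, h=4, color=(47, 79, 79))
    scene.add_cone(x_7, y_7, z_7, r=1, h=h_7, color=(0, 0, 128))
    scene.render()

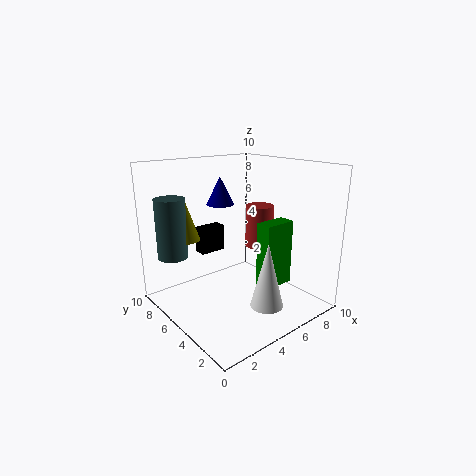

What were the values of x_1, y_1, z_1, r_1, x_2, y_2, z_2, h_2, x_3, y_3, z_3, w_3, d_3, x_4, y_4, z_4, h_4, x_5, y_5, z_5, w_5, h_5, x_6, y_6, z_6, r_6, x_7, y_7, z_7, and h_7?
x_1 = 2; y_1 = 7; z_1 = 5; r_1 = 1; x_2 = 4; y_2 = 1; z_2 = 2; h_2 = 4; x_3 = 4; y_3 = 1; z_3 = 3; w_3 = 2; d_3 = 1; x_4 = 7; y_4 = 5; z_4 = 4; h_4 = 3; x_5 = 4; y_5 = 8; z_5 = 3; w_5 = 2; h_5 = 2; x_6 = 1; y_6 = 7; z_6 = 4; r_6 = 1; x_7 = 5; y_7 = 7; z_7 = 7; h_7 = 2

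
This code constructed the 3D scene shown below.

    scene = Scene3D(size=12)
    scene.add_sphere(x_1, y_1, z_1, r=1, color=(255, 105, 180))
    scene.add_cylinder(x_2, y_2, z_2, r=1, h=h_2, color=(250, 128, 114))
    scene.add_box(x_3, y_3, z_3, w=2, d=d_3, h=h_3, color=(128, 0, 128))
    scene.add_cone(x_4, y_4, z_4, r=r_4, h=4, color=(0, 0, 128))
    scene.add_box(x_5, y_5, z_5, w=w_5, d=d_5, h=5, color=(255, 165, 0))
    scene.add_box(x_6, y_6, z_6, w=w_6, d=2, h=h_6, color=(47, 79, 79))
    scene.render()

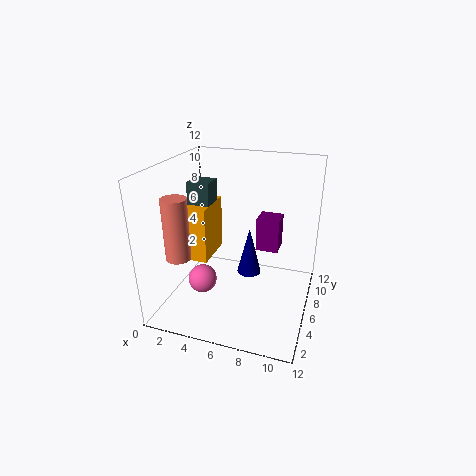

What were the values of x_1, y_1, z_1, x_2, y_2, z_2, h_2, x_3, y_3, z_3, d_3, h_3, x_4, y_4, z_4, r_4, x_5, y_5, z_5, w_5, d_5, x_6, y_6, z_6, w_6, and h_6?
x_1 = 5, y_1 = 1, z_1 = 5, x_2 = 2, y_2 = 3, z_2 = 5, h_2 = 5, x_3 = 7, y_3 = 8, z_3 = 4, d_3 = 2, h_3 = 3, x_4 = 7, y_4 = 6, z_4 = 3, r_4 = 1, x_5 = 1, y_5 = 6, z_5 = 3, w_5 = 2, d_5 = 4, x_6 = 1, y_6 = 7, z_6 = 7, w_6 = 2, h_6 = 3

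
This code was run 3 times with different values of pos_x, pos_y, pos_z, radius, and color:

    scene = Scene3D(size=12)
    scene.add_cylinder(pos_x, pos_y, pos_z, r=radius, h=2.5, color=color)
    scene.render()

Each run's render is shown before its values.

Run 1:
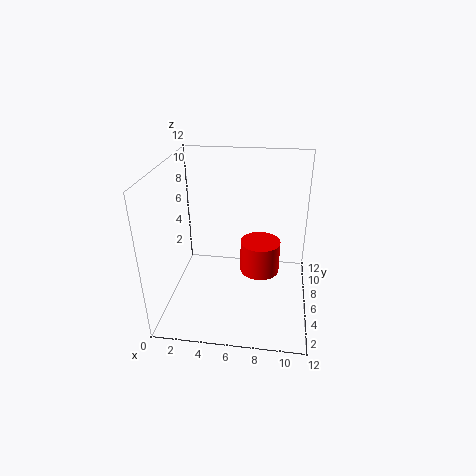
pos_x = 8, pos_y = 4, pos_z = 4.5, radius = 1.5, color = 'red'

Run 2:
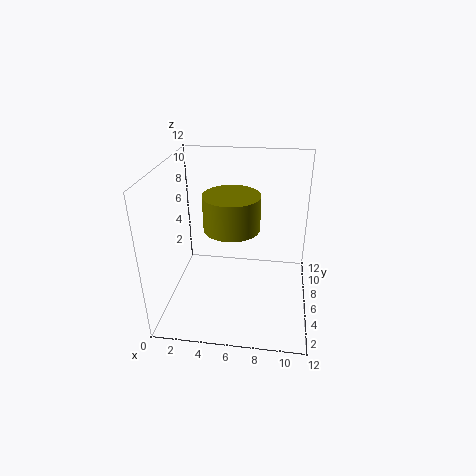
pos_x = 6, pos_y = 3, pos_z = 8.5, radius = 2, color = 'olive'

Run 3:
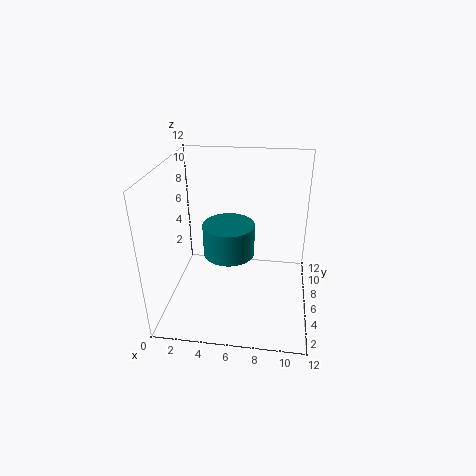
pos_x = 5.5, pos_y = 4.5, pos_z = 5.5, radius = 2, color = 'teal'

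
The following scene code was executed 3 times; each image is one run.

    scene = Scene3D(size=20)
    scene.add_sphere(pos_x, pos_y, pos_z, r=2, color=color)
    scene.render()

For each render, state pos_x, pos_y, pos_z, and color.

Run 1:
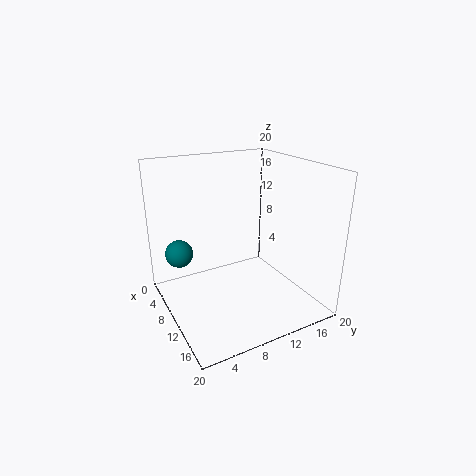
pos_x = 5
pos_y = 3
pos_z = 7
color = 'teal'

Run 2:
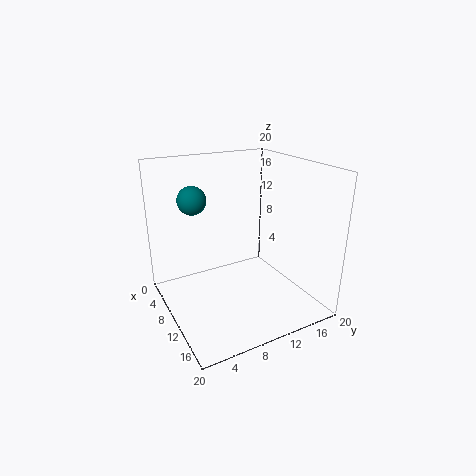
pos_x = 6
pos_y = 5
pos_z = 15
color = 'teal'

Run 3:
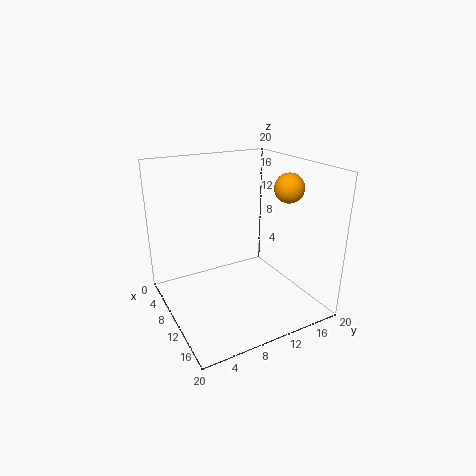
pos_x = 13
pos_y = 16
pos_z = 17
color = 'orange'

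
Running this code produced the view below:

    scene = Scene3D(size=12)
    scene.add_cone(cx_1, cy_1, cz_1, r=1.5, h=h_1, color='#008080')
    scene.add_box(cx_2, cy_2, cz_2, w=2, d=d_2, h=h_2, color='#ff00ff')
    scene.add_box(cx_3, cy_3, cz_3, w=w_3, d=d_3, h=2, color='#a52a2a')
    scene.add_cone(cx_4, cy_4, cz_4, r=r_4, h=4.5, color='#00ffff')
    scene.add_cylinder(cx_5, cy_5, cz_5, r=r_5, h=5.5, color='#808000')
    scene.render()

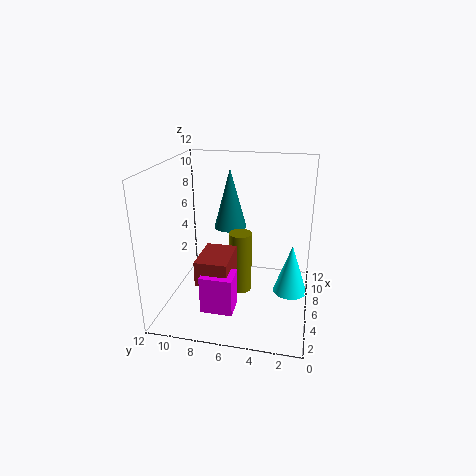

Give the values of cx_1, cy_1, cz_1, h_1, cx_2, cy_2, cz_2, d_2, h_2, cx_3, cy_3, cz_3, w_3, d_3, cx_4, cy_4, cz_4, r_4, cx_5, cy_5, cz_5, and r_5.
cx_1 = 9.5; cy_1 = 7.5; cz_1 = 5.5; h_1 = 5.5; cx_2 = 1.5; cy_2 = 5.5; cz_2 = 1.5; d_2 = 2.5; h_2 = 3; cx_3 = 2; cy_3 = 6; cz_3 = 3.5; w_3 = 3.5; d_3 = 2.5; cx_4 = 7.5; cy_4 = 1.5; cz_4 = 0.5; r_4 = 1.5; cx_5 = 7; cy_5 = 6; cz_5 = 0.5; r_5 = 1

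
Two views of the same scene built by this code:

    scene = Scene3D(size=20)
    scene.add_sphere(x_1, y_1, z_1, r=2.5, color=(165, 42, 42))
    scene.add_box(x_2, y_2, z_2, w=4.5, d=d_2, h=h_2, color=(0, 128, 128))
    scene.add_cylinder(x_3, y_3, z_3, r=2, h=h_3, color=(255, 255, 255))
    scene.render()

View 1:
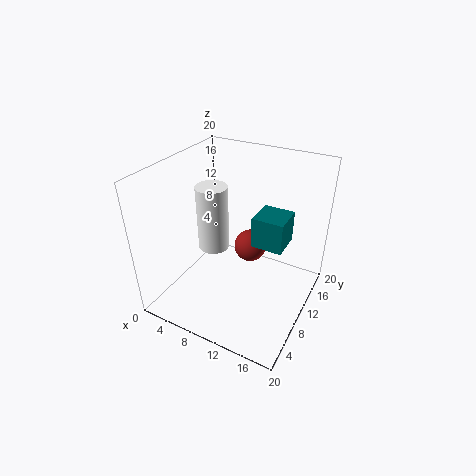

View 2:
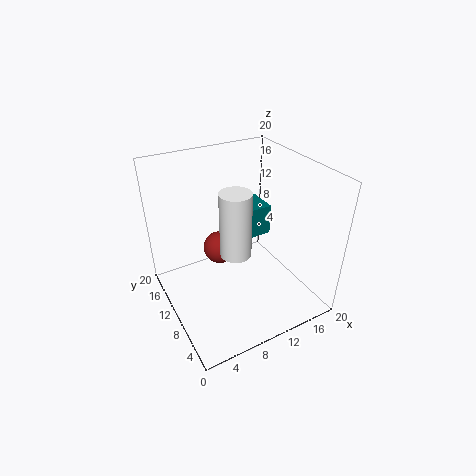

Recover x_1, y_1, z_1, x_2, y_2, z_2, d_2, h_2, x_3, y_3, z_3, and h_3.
x_1 = 9.5, y_1 = 15, z_1 = 5.5, x_2 = 11.5, y_2 = 11, z_2 = 8.5, d_2 = 4.5, h_2 = 4.5, x_3 = 8, y_3 = 7, z_3 = 10, h_3 = 8.5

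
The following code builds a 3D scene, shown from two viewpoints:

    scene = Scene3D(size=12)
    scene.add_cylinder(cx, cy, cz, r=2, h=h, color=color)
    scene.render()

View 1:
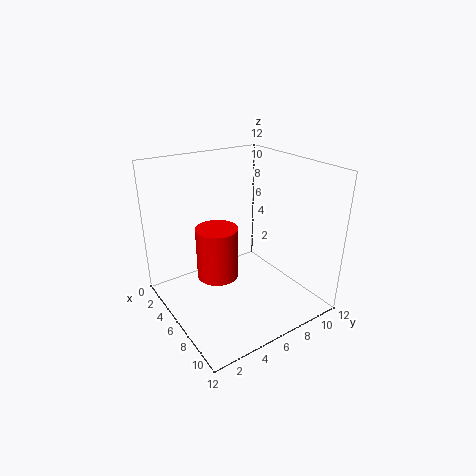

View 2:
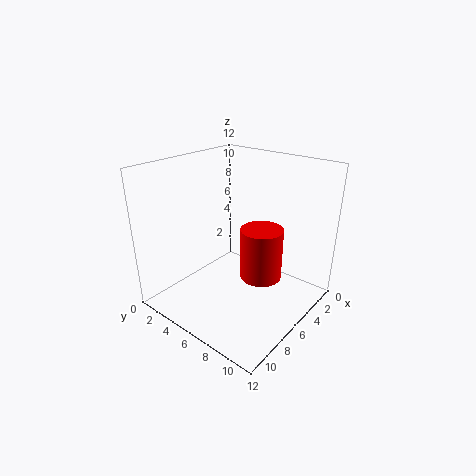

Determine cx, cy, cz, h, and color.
cx = 2.5; cy = 6; cz = 0.5; h = 5; color = 'red'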